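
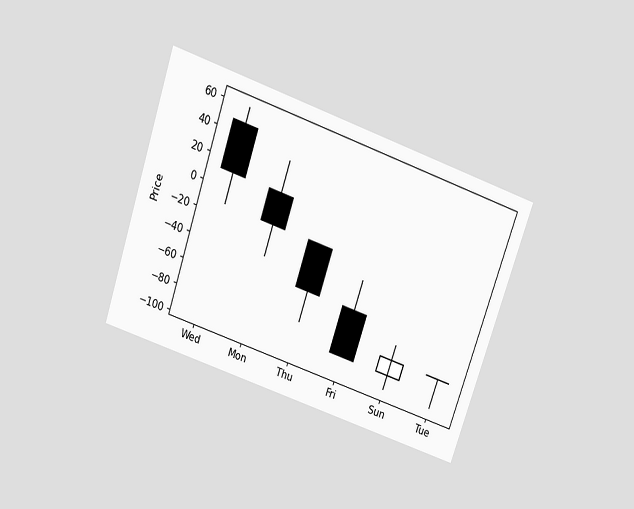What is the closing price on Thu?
-48

The chart is tilted about 19° clockwise and viewed slightly from above. The Thu candle closes at -48.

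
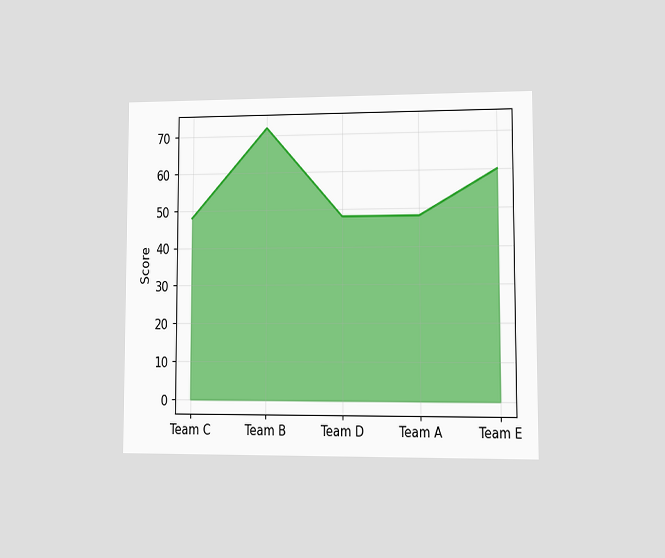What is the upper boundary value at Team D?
48

The chart is viewed at a slight angle. At Team D the upper boundary is at 48.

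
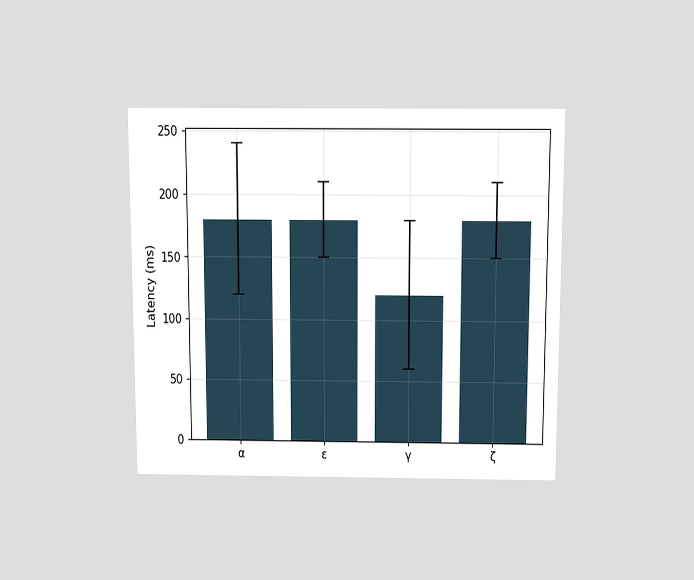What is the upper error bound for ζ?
210ms

The chart is viewed slightly from above. The ζ bar's upper whisker reaches 210ms.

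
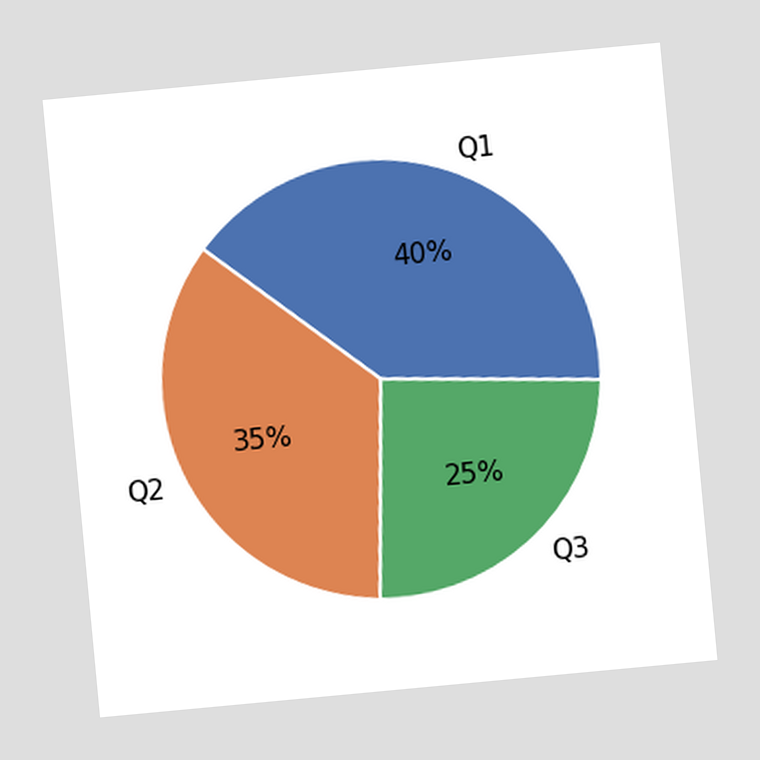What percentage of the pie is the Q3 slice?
25%

The chart is tilted about 5° counter-clockwise. The Q3 slice takes up 25% of the pie.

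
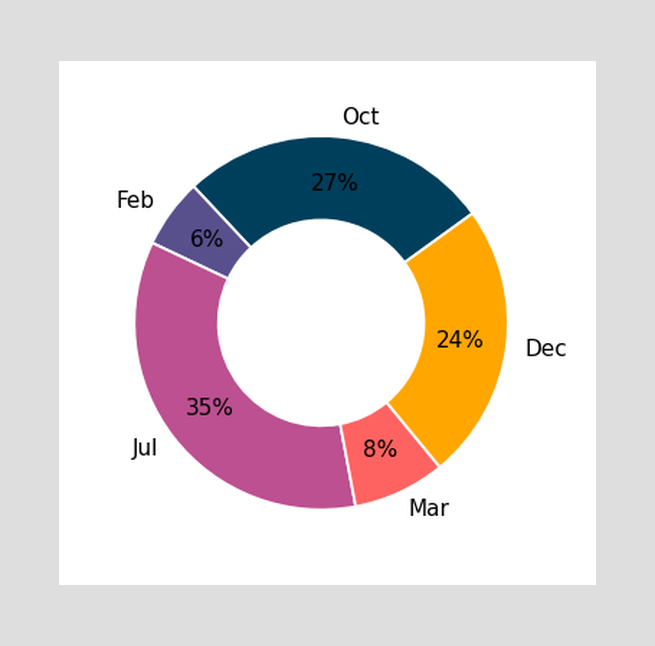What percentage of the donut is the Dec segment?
24%

The Dec segment takes up 24% of the ring.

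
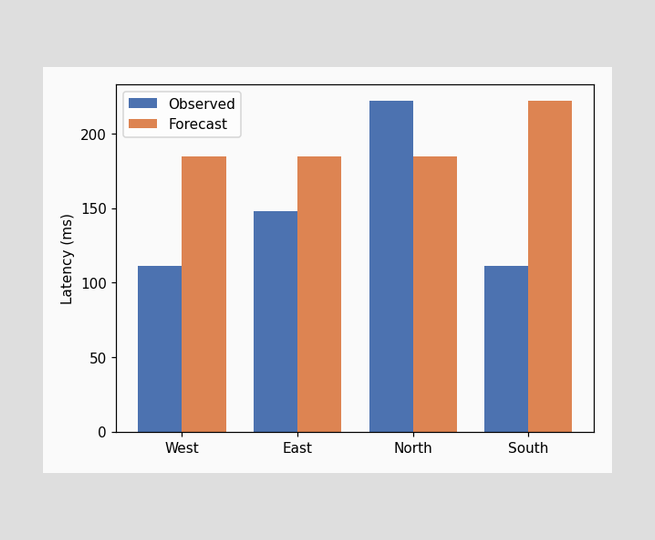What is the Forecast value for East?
185ms

The Forecast bar at East reaches 185ms on the y-axis.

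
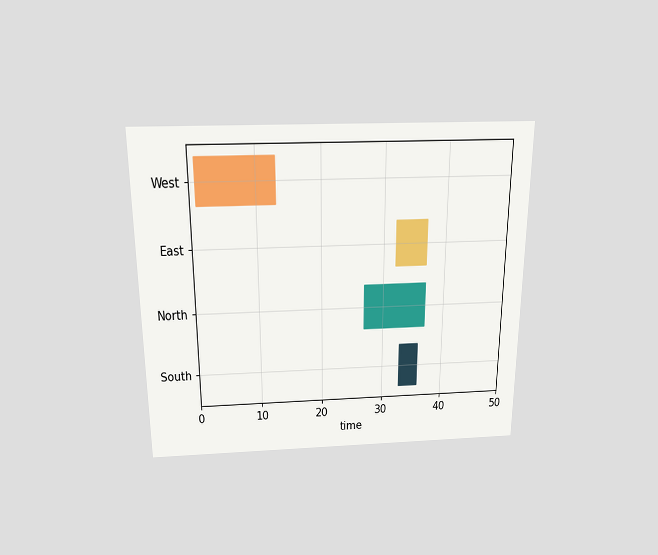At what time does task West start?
The chart is viewed slightly from above. The West bar begins at t=1.

1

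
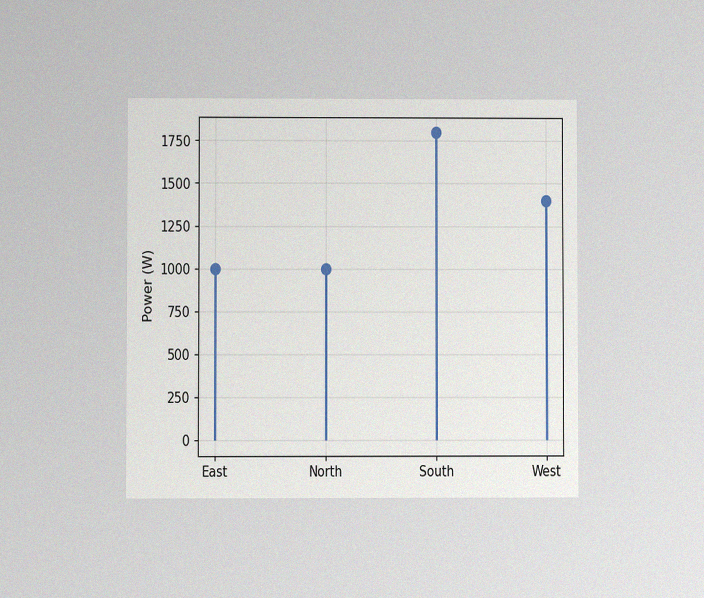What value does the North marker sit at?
The chart is viewed at a slight angle, with some photo noise. The North marker sits at 1000W.

1000W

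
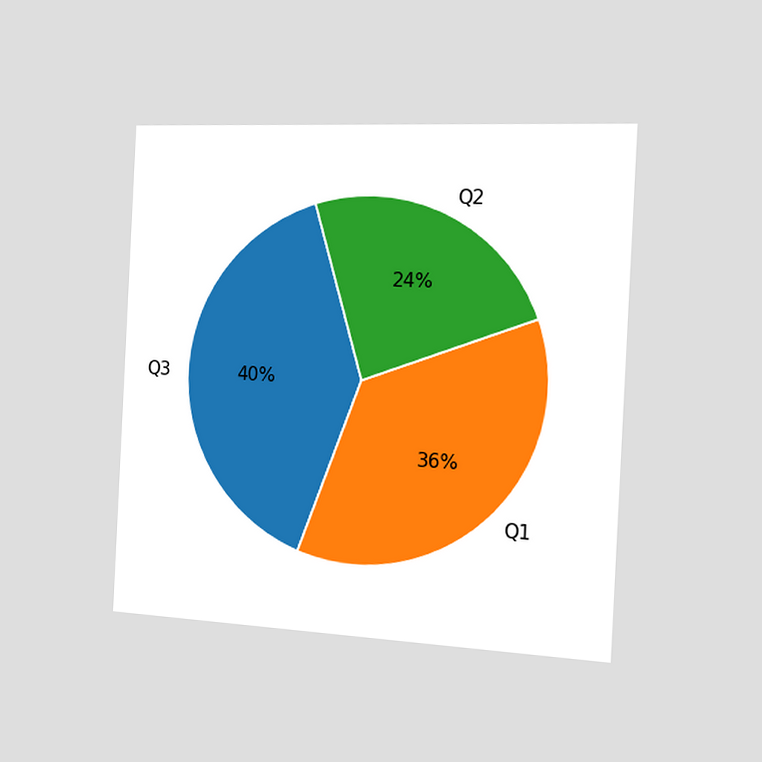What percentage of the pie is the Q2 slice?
The chart is tilted about 3° clockwise and viewed slightly from the right. The Q2 slice takes up 24% of the pie.

24%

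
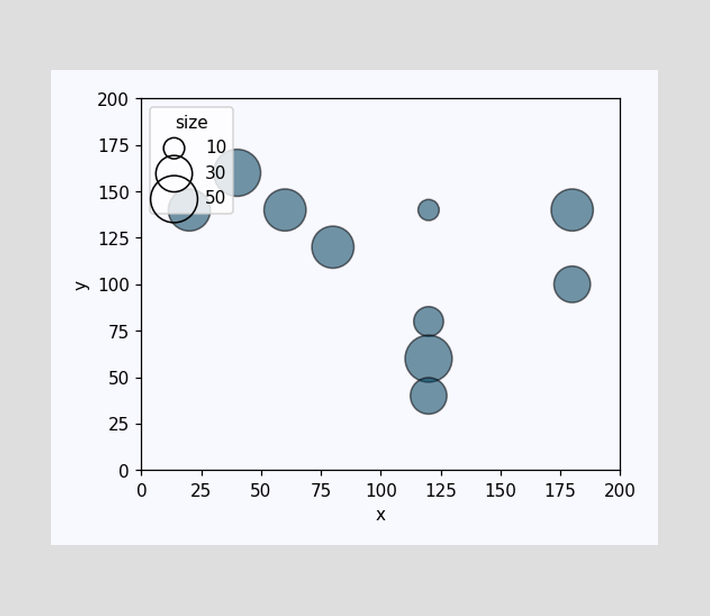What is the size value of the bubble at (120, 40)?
30

Matching the bubble at (120, 40) against the size legend gives 30.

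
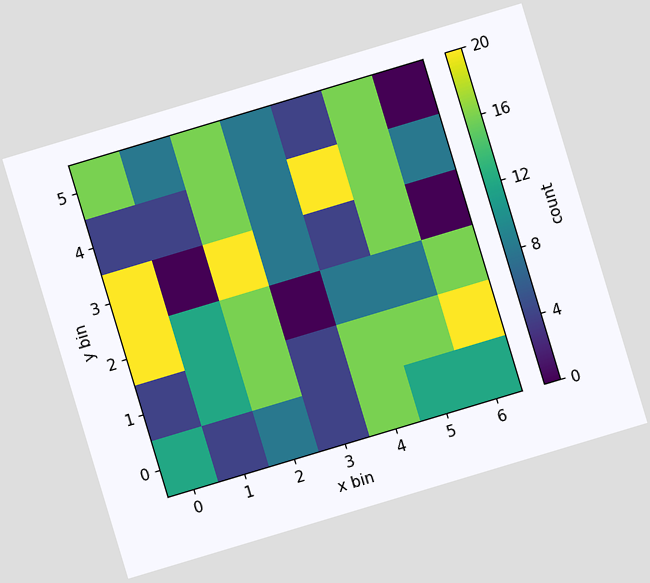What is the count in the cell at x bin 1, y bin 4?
The chart is tilted about 17° counter-clockwise. Matching the cell (1, 4) against the colorbar gives 4.

4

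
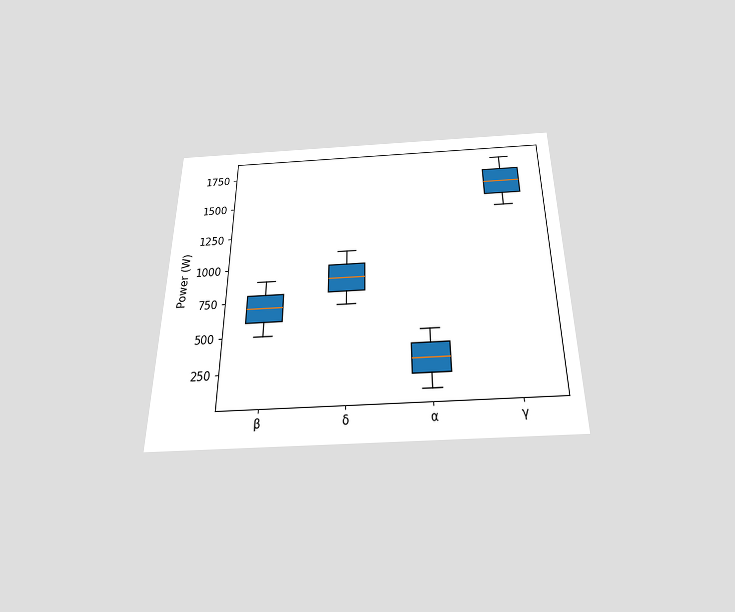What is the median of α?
The chart is viewed slightly from below. The median line in the α box sits at 300W.

300W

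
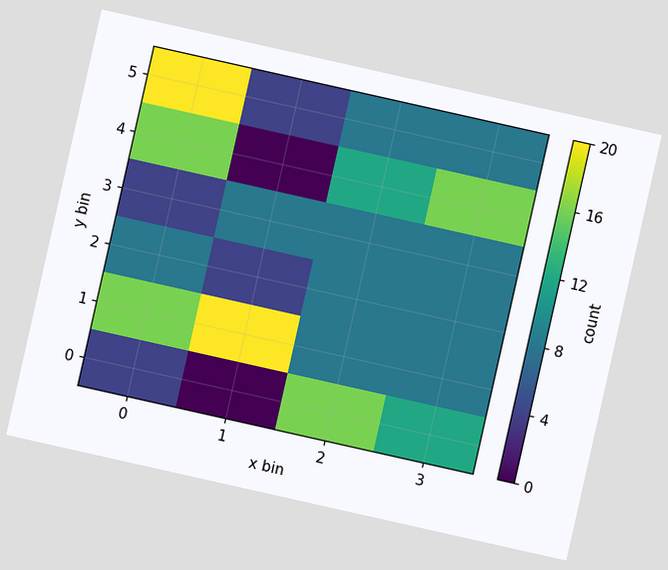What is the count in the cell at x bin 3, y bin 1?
8

The chart is tilted about 13° clockwise. Matching the cell (3, 1) against the colorbar gives 8.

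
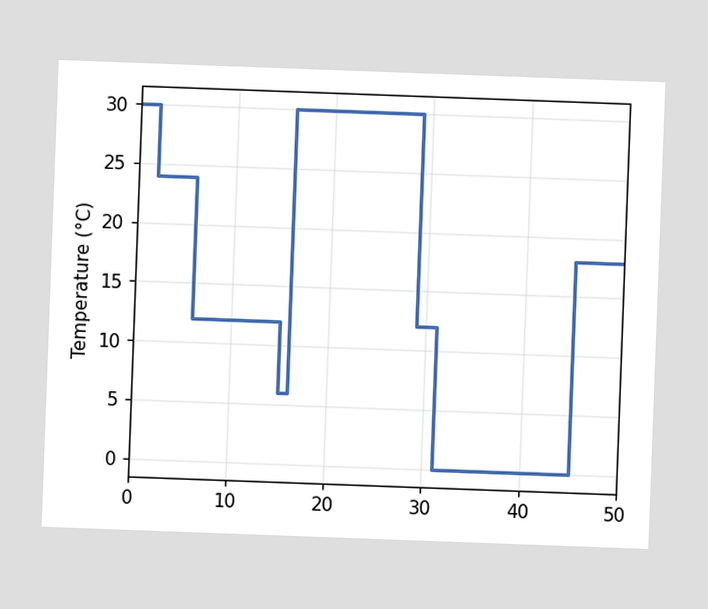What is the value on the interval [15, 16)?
6°C

The chart is tilted about 2° clockwise. On [15, 16) the step sits at 6°C.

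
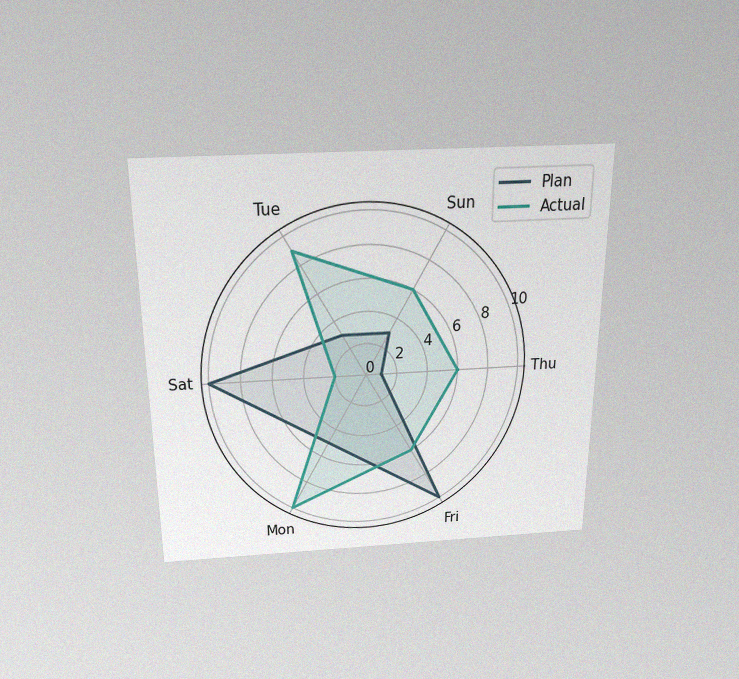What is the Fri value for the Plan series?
10

The chart is viewed slightly from above, with some photo noise. On the Fri axis, Plan reaches 10.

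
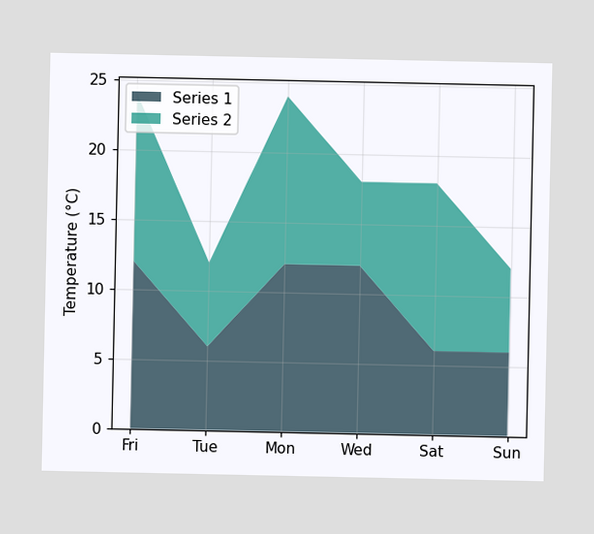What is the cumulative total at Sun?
The stacked total at Sun reaches 12°C.

12°C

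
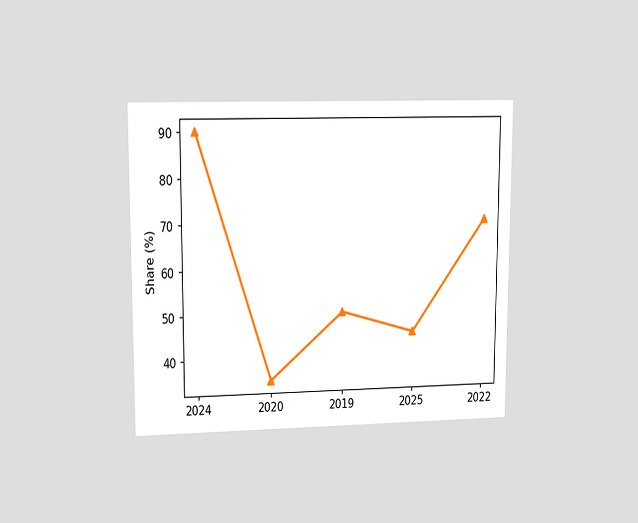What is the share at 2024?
The chart is viewed at a slight angle. At 2024, the line is at 90%.

90%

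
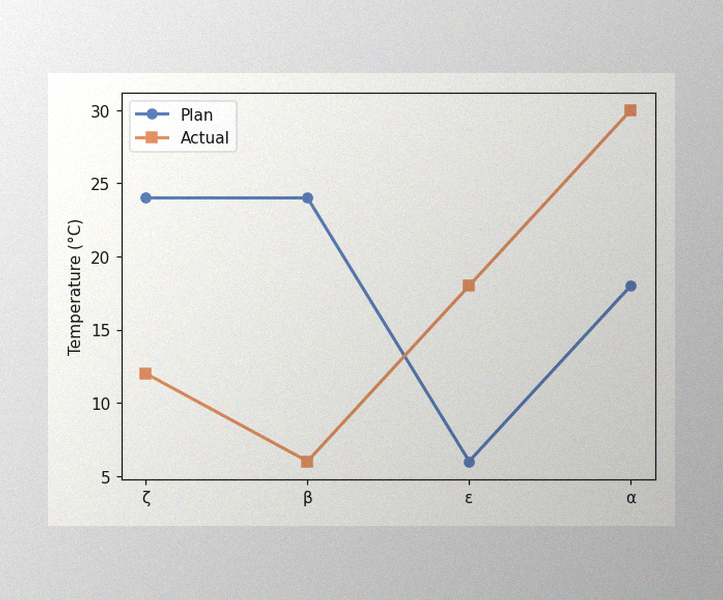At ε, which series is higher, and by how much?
The image has some photo noise and uneven lighting. At ε, Actual sits above the other line by 12°C.

Actual, by 12°C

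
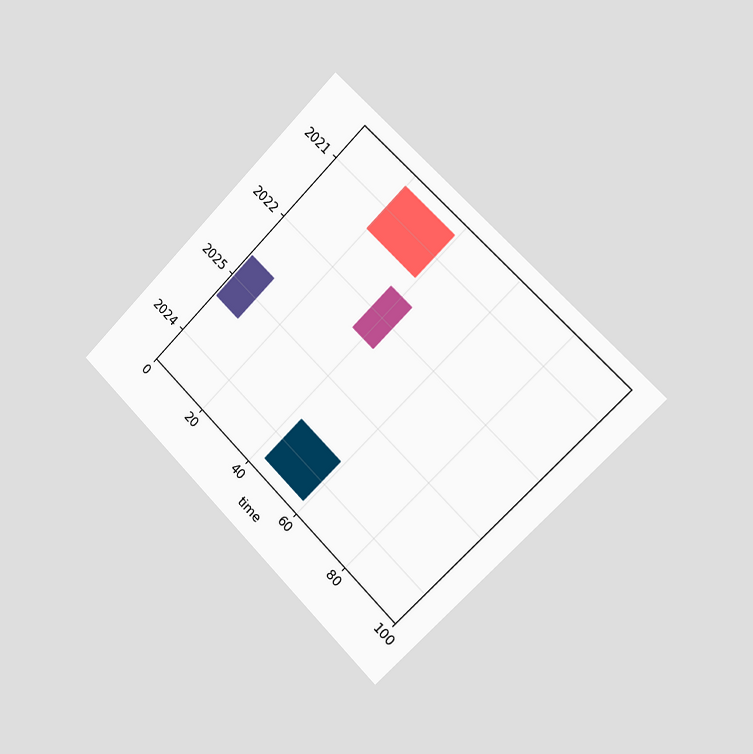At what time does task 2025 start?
The chart is tilted about 45° clockwise and viewed slightly from the right. The 2025 bar begins at t=1.

1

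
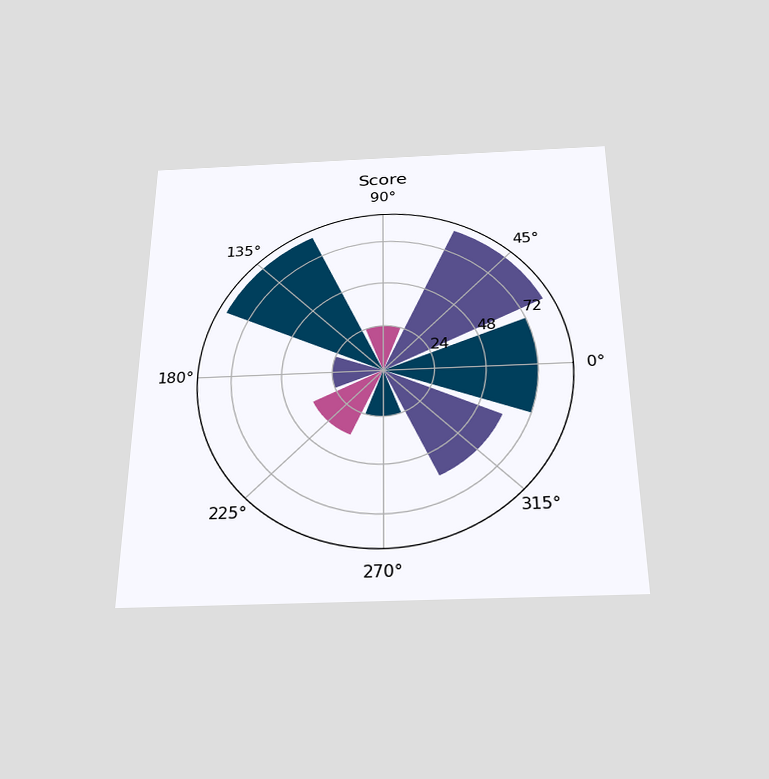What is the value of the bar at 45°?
The chart is viewed slightly from below. The bar at 45° reaches 84 on the radial axis.

84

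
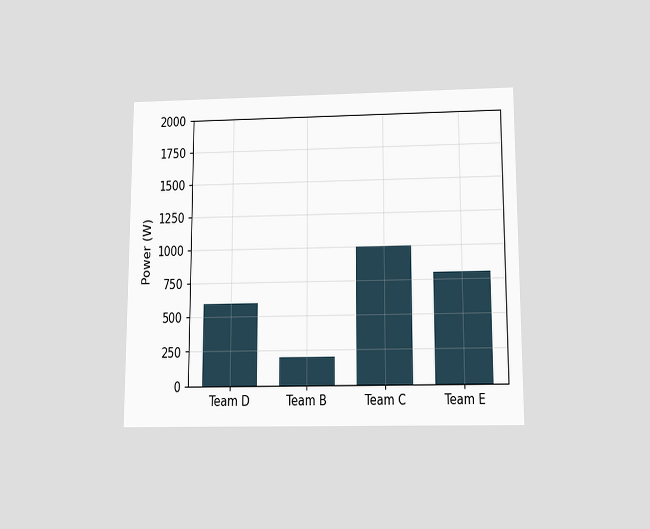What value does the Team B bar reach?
200W

The chart is viewed slightly from below. Reading along the chart's y-axis, the Team B bar reaches 200W.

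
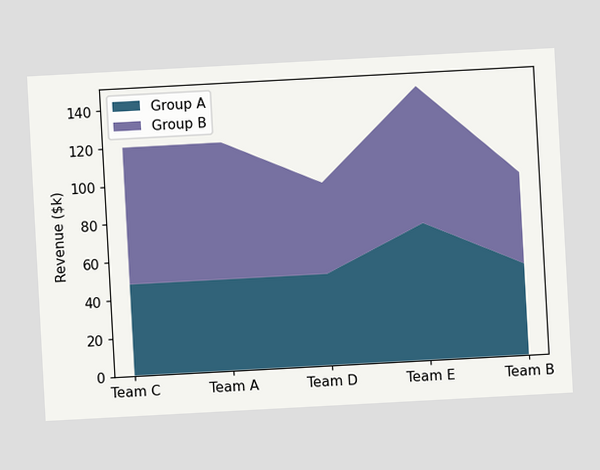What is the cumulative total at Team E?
The chart is tilted about 3° counter-clockwise. The stacked total at Team E reaches $144k.

$144k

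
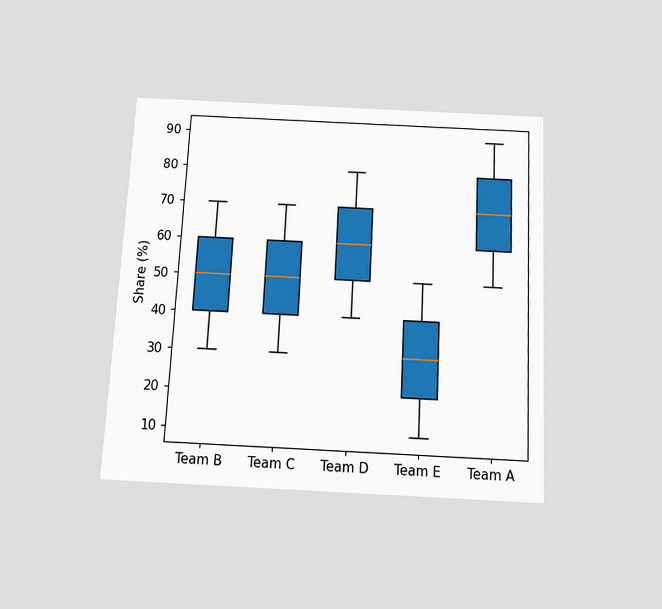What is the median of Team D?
The chart is tilted about 3° clockwise and viewed slightly from below. The median line in the Team D box sits at 60%.

60%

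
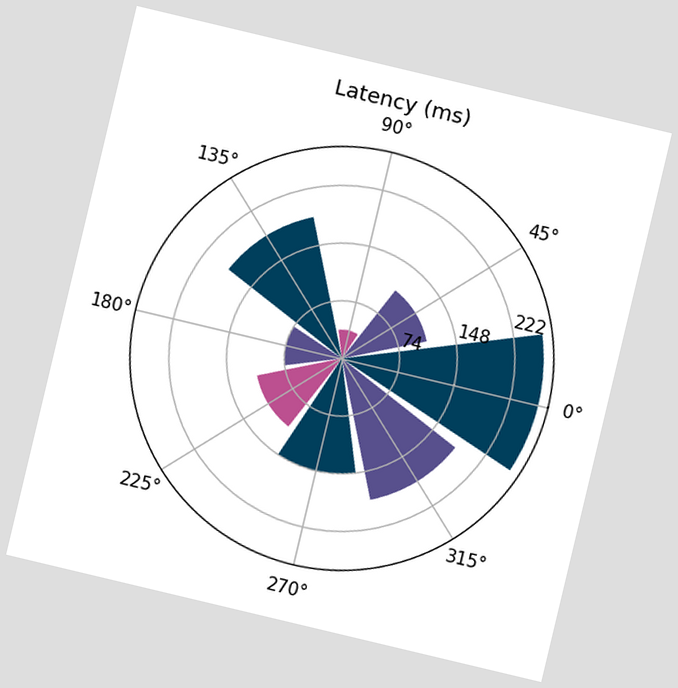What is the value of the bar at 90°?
37ms

The chart is tilted about 13° clockwise. The bar at 90° reaches 37ms on the radial axis.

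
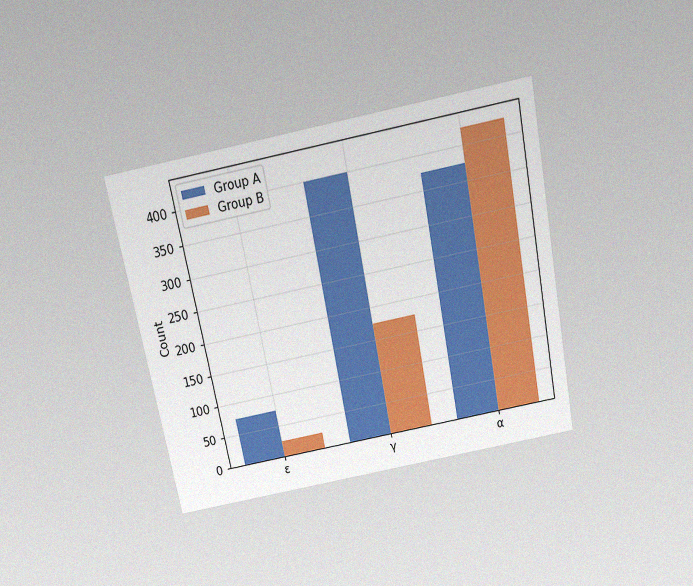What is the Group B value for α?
The chart is tilted about 11° counter-clockwise and viewed slightly from above, with some photo noise. The Group B bar at α reaches 425 on the y-axis.

425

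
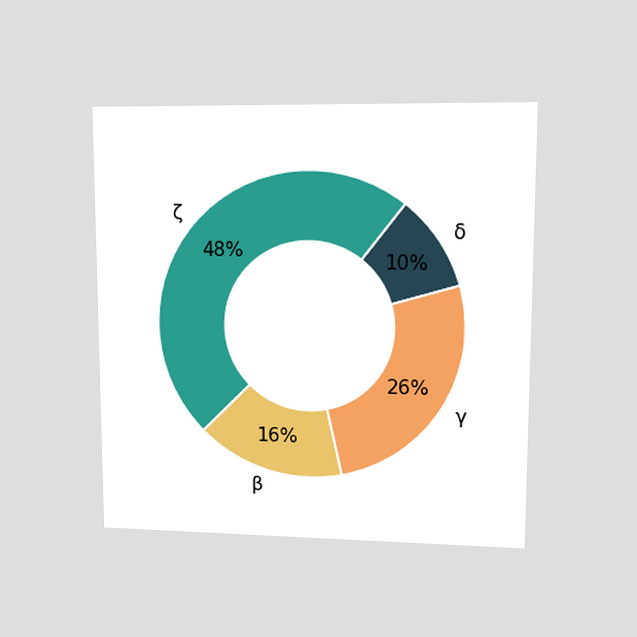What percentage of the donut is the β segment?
16%

The chart is viewed at a slight angle. The β segment takes up 16% of the ring.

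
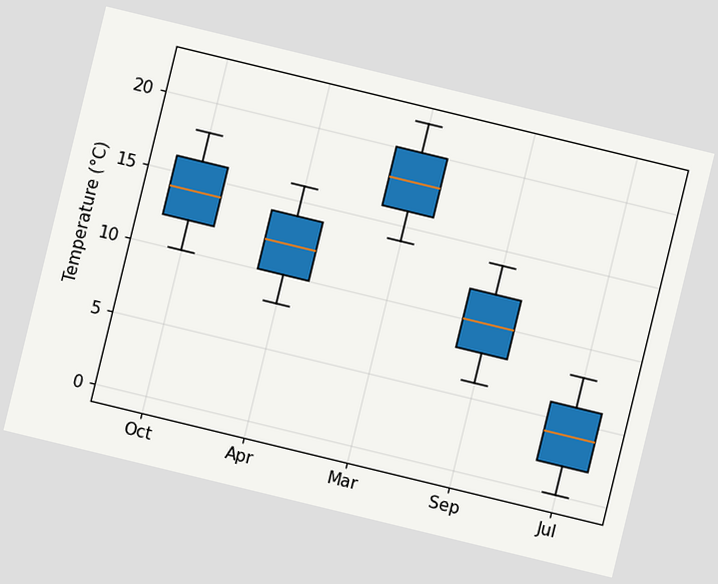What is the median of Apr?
12°C

The chart is tilted about 14° clockwise. The median line in the Apr box sits at 12°C.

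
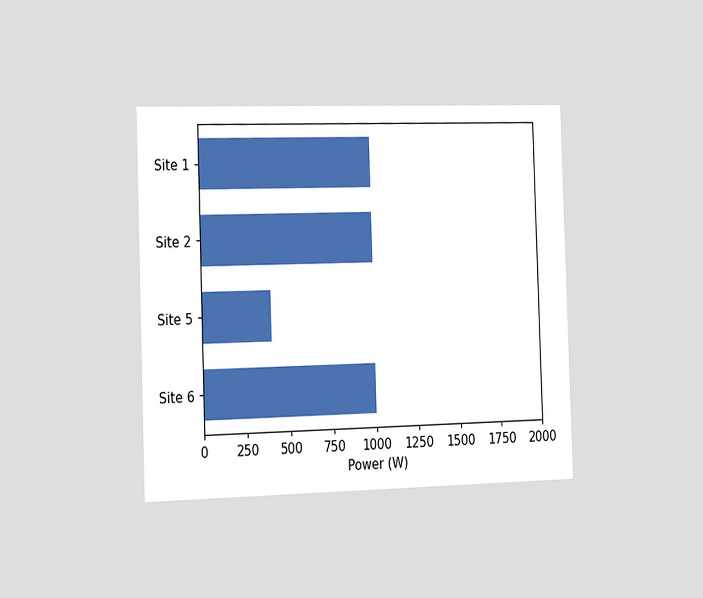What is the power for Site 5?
The chart is viewed slightly from the left. Reading along the chart's x-axis, the Site 5 bar reaches 400W.

400W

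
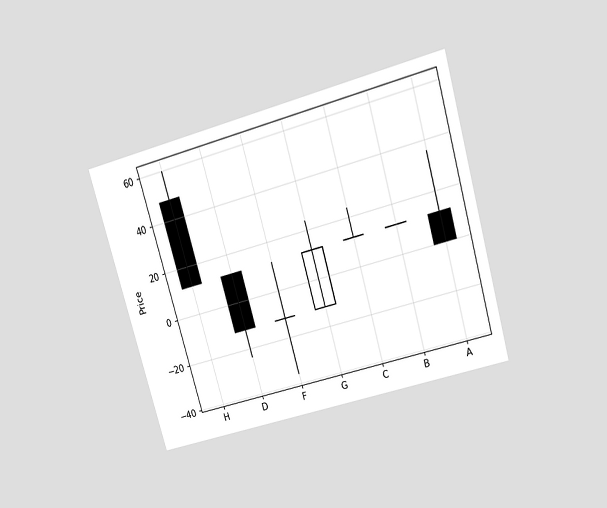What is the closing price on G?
The chart is tilted about 16° counter-clockwise and viewed slightly from above. The G candle closes at 12.

12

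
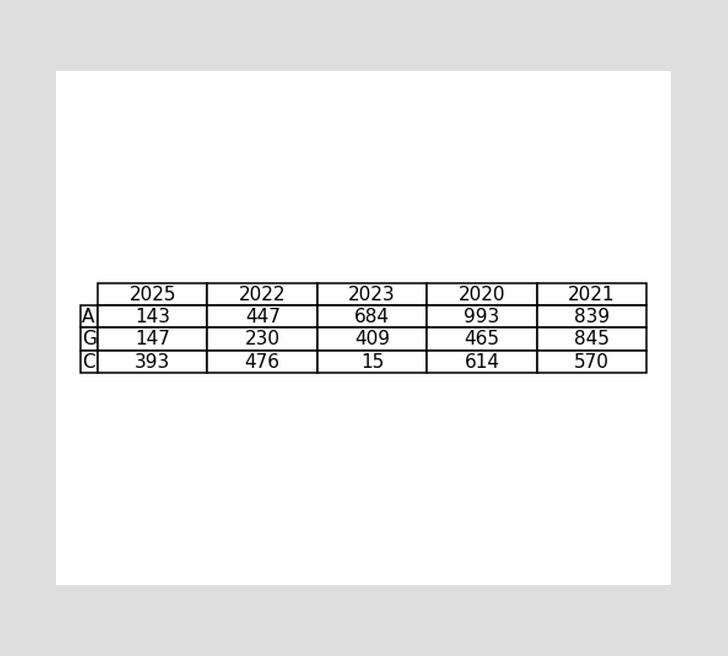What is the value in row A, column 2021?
839

The (A, 2021) cell reads 839.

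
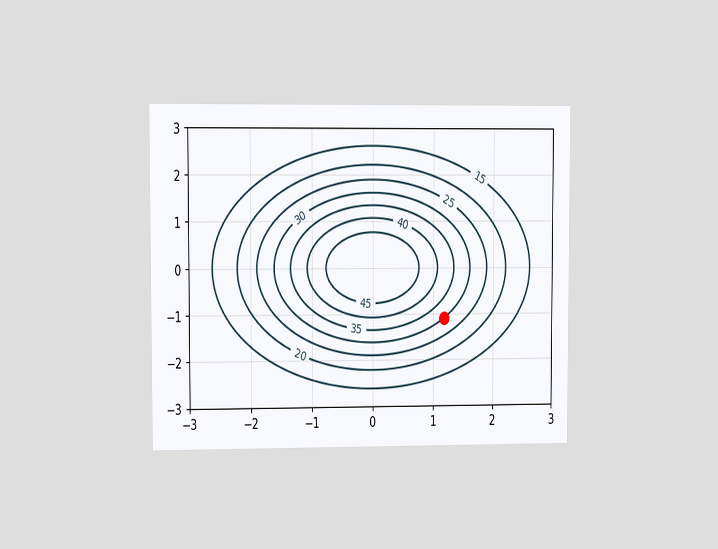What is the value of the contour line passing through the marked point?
30

The chart is viewed at a slight angle. The marked point sits on the contour labelled 30.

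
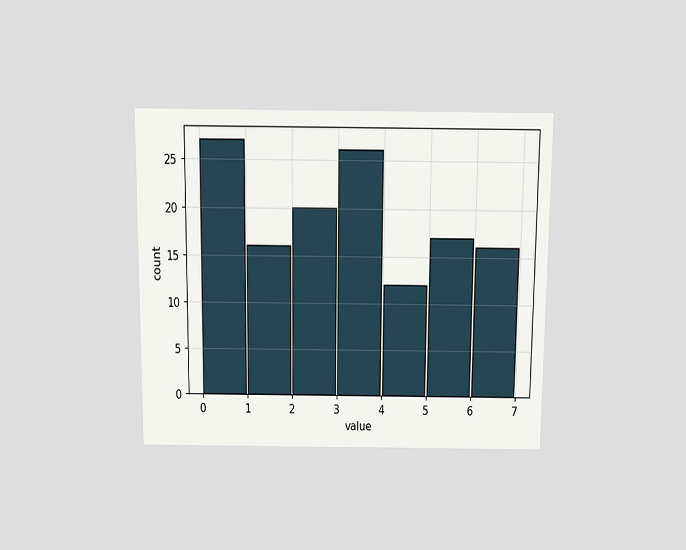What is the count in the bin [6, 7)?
16

The chart is viewed slightly from above. The [6, 7) bin has height 16.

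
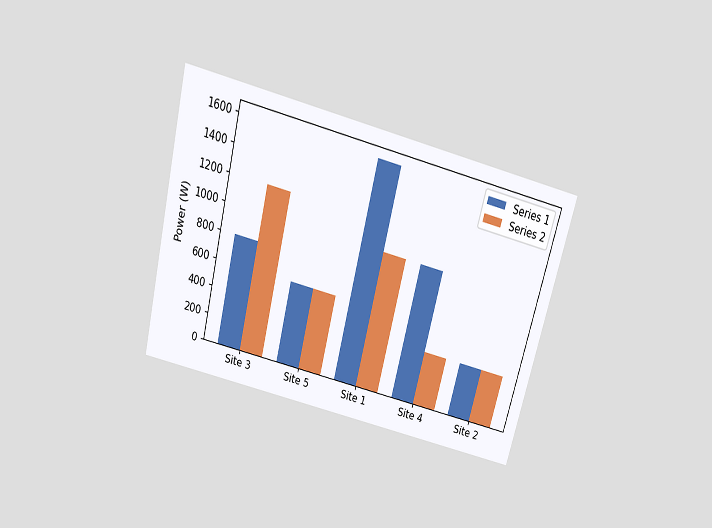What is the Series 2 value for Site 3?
1200W

The chart is tilted about 14° clockwise and viewed slightly from above. The Series 2 bar at Site 3 reaches 1200W on the y-axis.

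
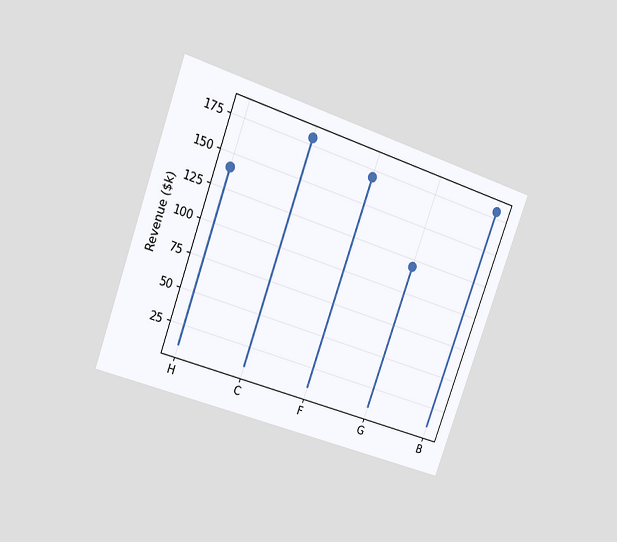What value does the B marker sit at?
$180k

The chart is tilted about 20° clockwise and viewed at a slight angle. The B marker sits at $180k.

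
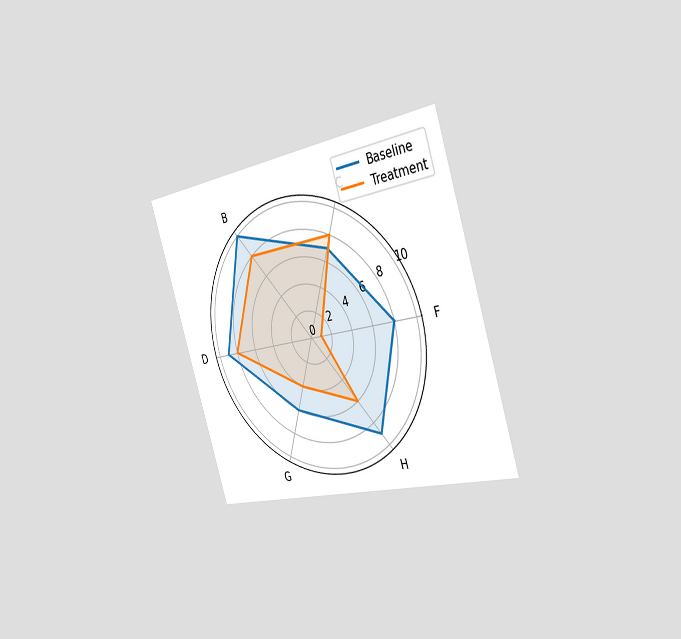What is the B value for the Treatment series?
8

The chart is tilted about 18° counter-clockwise and viewed slightly from the right. On the B axis, Treatment reaches 8.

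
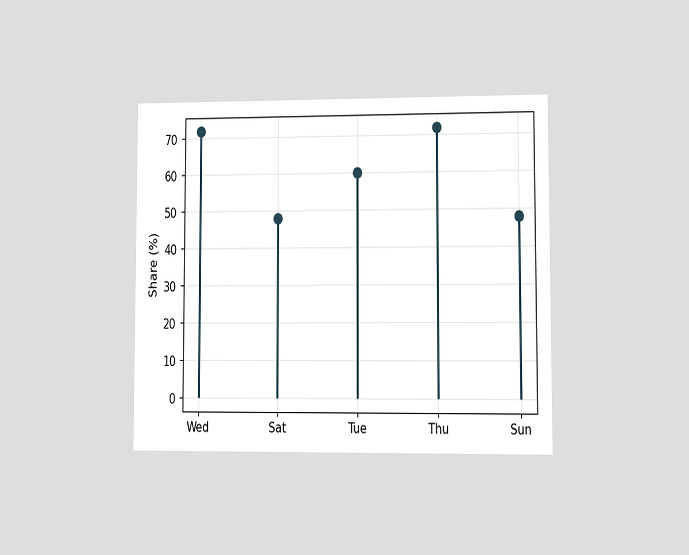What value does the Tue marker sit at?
60%

The chart is viewed at a slight angle. The Tue marker sits at 60%.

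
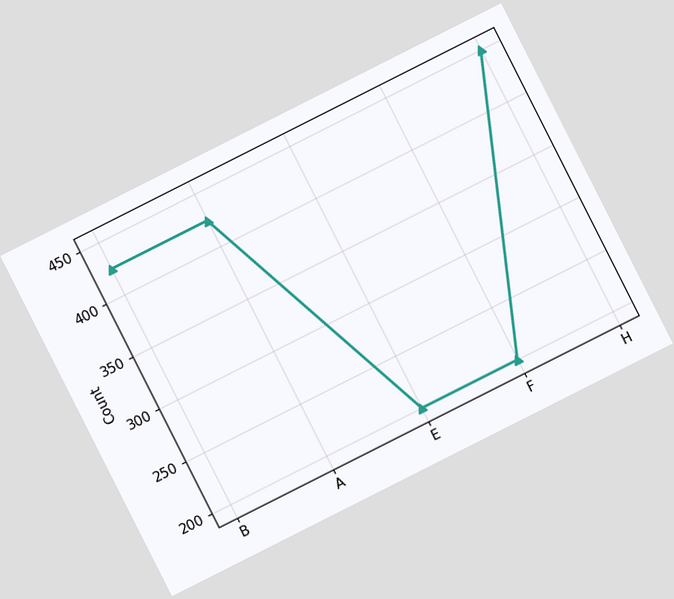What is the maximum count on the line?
450

The chart is tilted about 27° counter-clockwise. The highest point is at H, and reading across to the y-axis gives 450.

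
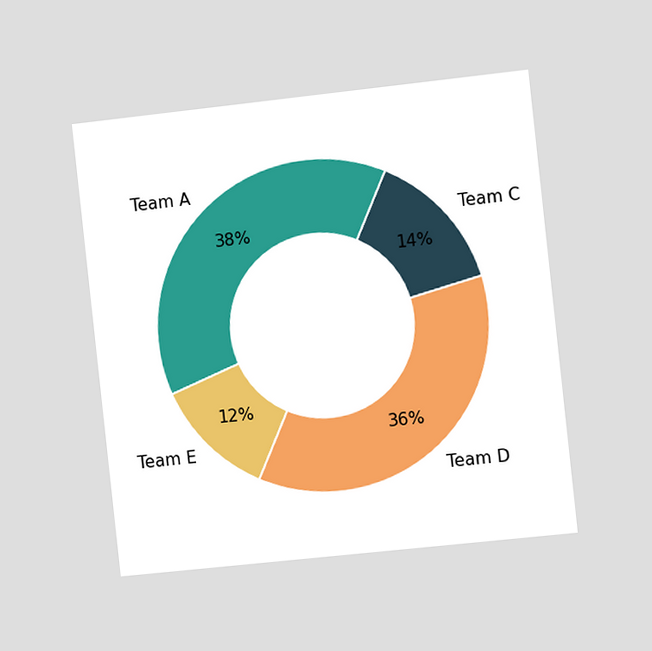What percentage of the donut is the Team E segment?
12%

The chart is tilted about 6° counter-clockwise and viewed slightly from the right. The Team E segment takes up 12% of the ring.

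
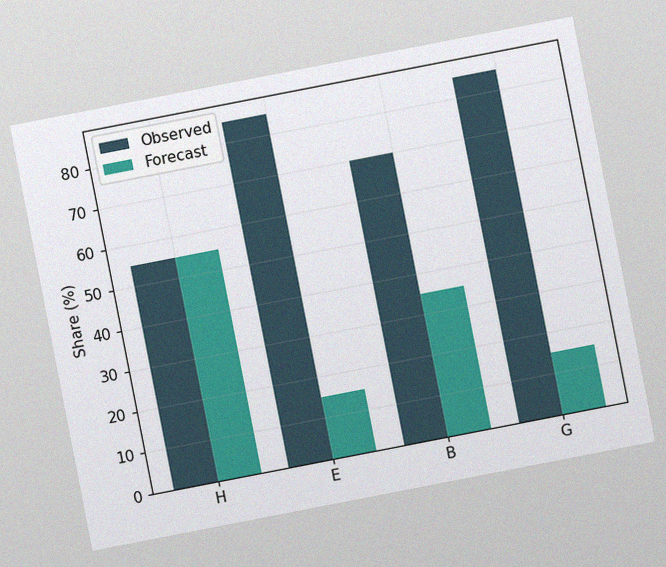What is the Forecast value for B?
The chart is tilted about 11° counter-clockwise, with some photo noise. The Forecast bar at B reaches 35% on the y-axis.

35%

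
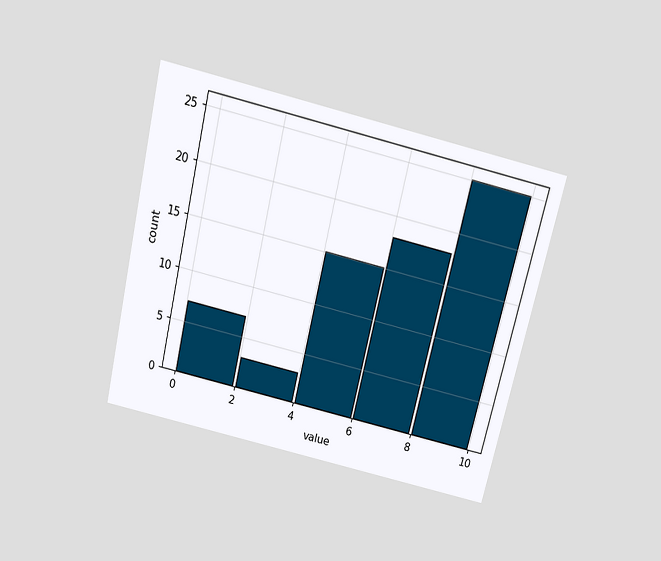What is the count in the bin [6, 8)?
18

The chart is tilted about 13° clockwise and viewed slightly from above. The [6, 8) bin has height 18.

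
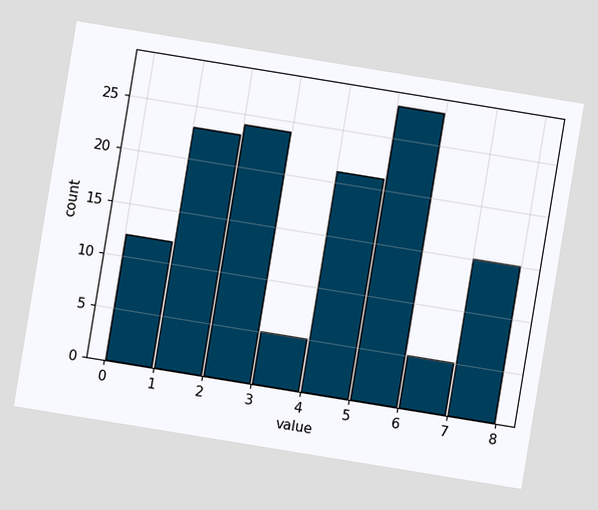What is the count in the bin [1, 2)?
The chart is tilted about 9° clockwise. The [1, 2) bin has height 23.

23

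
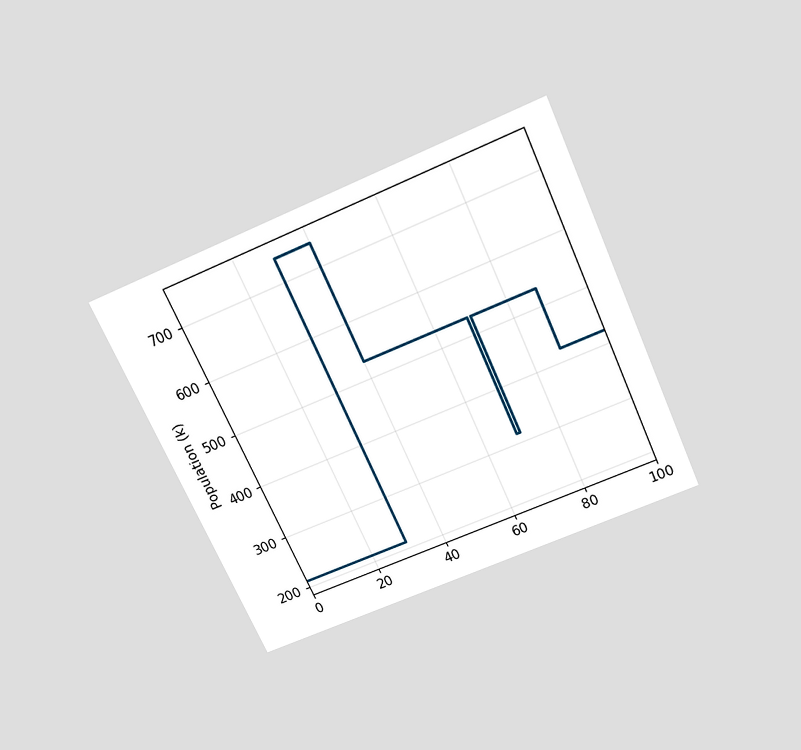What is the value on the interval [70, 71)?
530k

The chart is tilted about 24° counter-clockwise and viewed slightly from above. On [70, 71) the step sits at 530k.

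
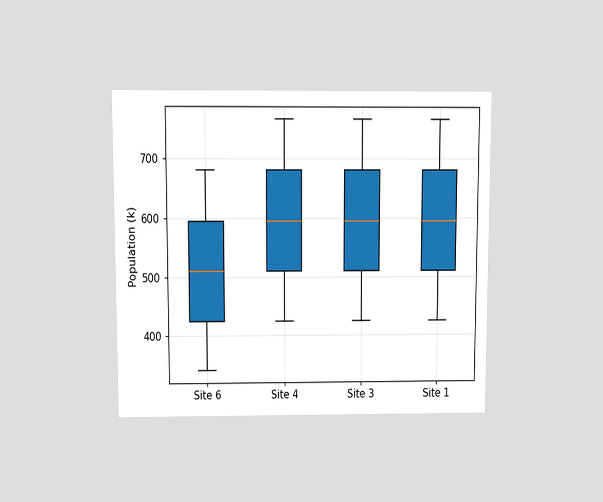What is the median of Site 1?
595k

The chart is viewed slightly from above. The median line in the Site 1 box sits at 595k.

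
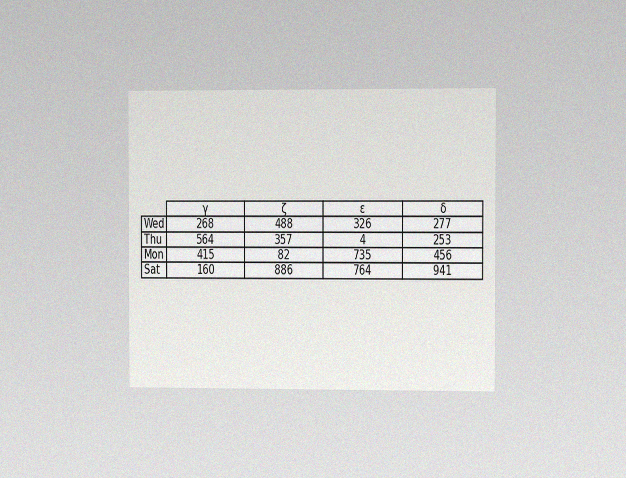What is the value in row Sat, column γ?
160

The chart is viewed slightly from the right, with some photo noise. The (Sat, γ) cell reads 160.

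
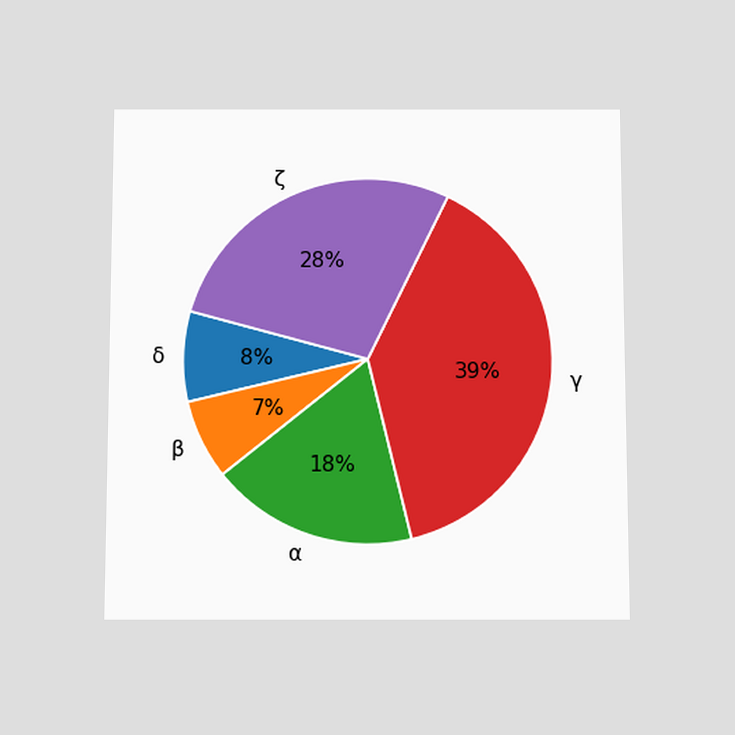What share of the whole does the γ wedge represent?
39%

The chart is viewed slightly from below. The γ slice takes up 39% of the pie.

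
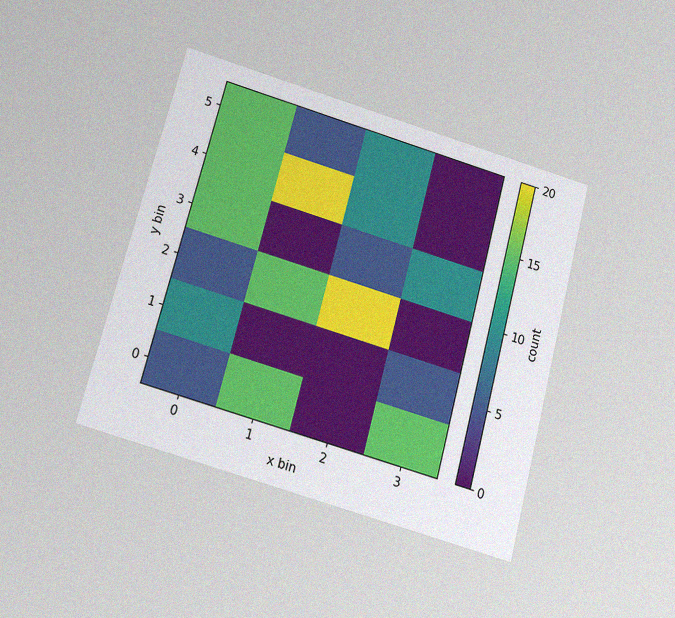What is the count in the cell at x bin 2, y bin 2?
The chart is tilted about 15° clockwise and viewed slightly from below, with some photo noise. Matching the cell (2, 2) against the colorbar gives 20.

20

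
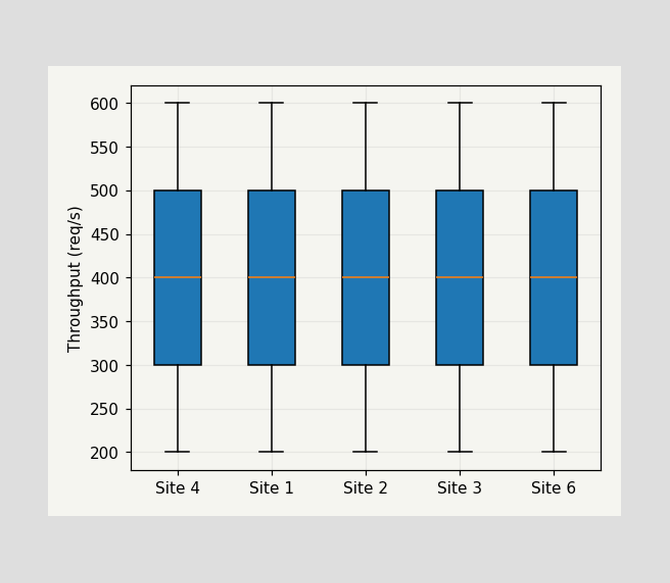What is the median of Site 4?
400req/s

The median line in the Site 4 box sits at 400req/s.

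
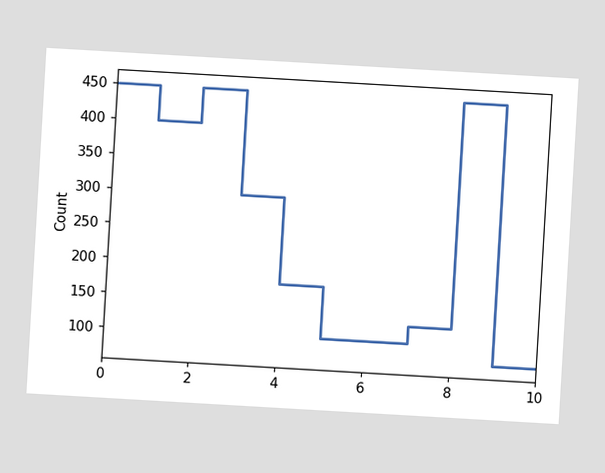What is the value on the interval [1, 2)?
400

The chart is tilted about 3° clockwise. On [1, 2) the step sits at 400.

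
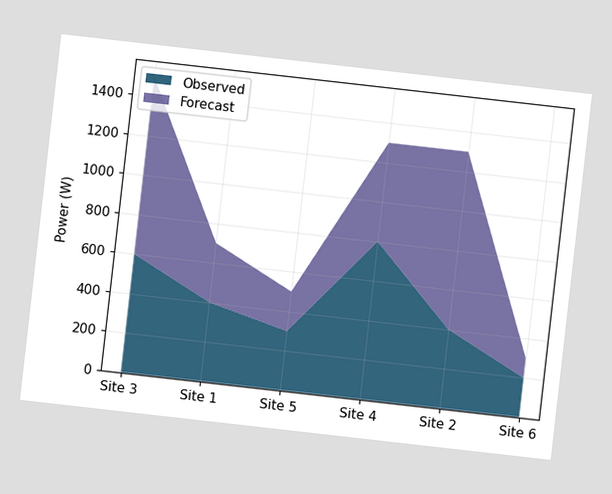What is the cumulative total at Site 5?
500W

The chart is tilted about 6° clockwise. The stacked total at Site 5 reaches 500W.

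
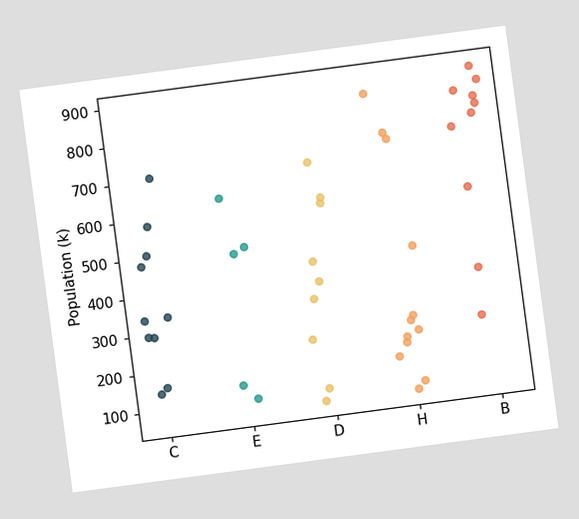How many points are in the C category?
The chart is tilted about 8° counter-clockwise. Counting the markers in the C column gives 10.

10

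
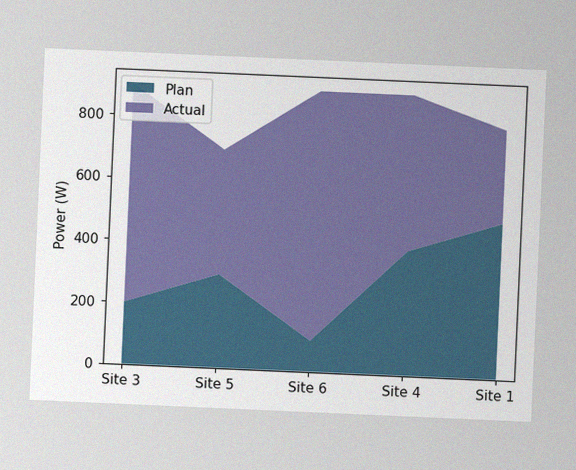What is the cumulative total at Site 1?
800W

The chart is tilted about 3° clockwise, with some photo noise. The stacked total at Site 1 reaches 800W.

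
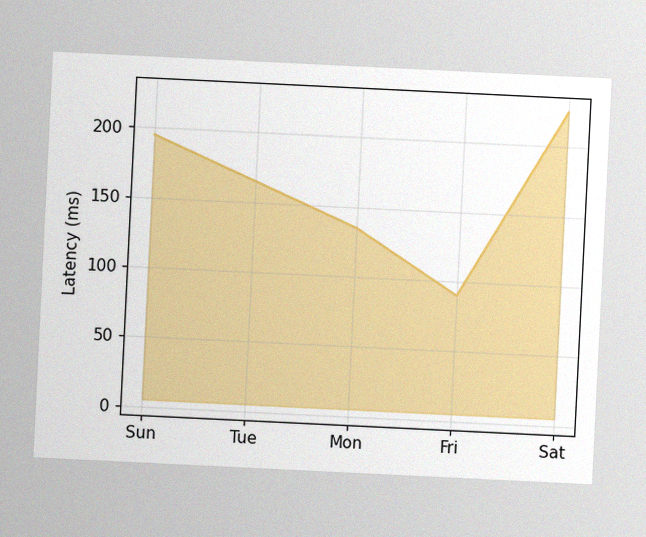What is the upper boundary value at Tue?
165ms

The chart is tilted about 3° clockwise, with some photo noise. At Tue the upper boundary is at 165ms.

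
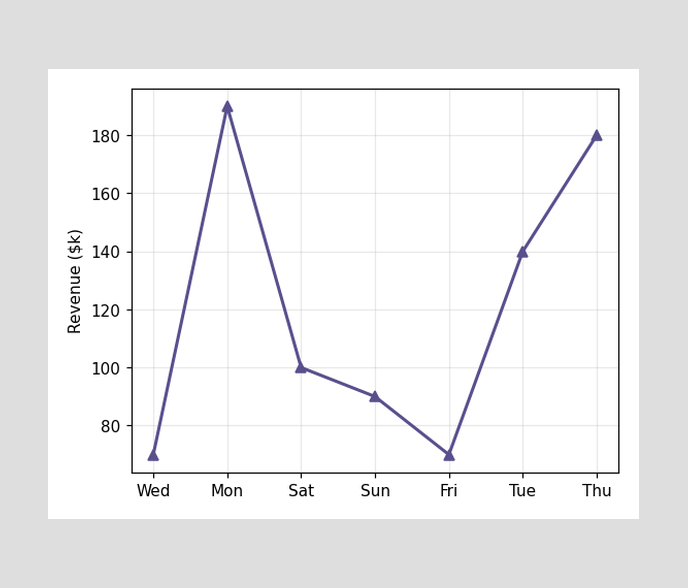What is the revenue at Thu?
At Thu, the line is at $180k.

$180k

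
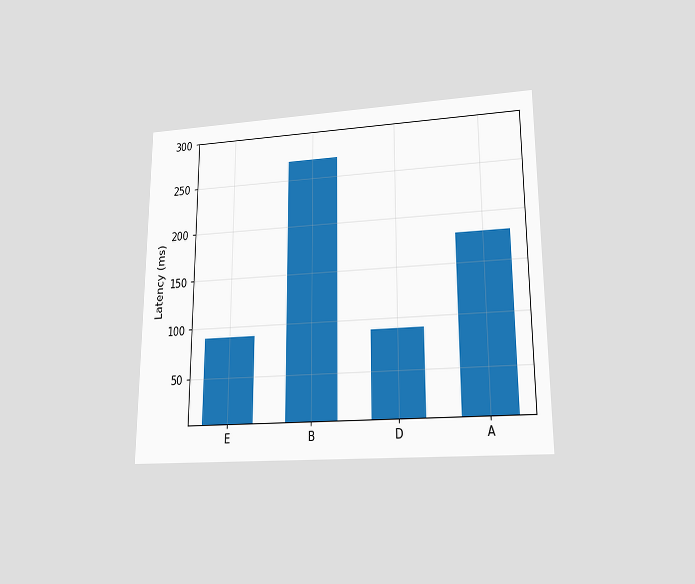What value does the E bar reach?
90ms

The chart is viewed at a slight angle. Reading along the chart's y-axis, the E bar reaches 90ms.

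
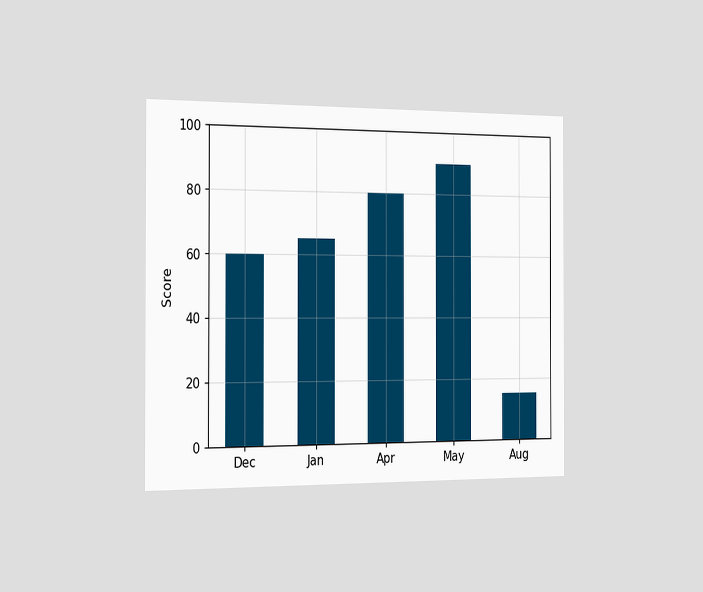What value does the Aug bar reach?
15

The chart is viewed slightly from the left. Reading along the chart's y-axis, the Aug bar reaches 15.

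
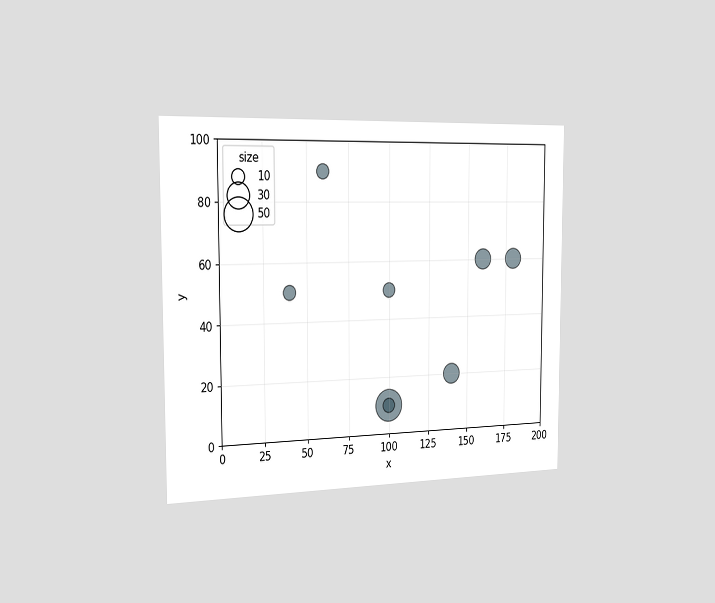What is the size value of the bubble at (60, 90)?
10

The chart is viewed slightly from the left. Matching the bubble at (60, 90) against the size legend gives 10.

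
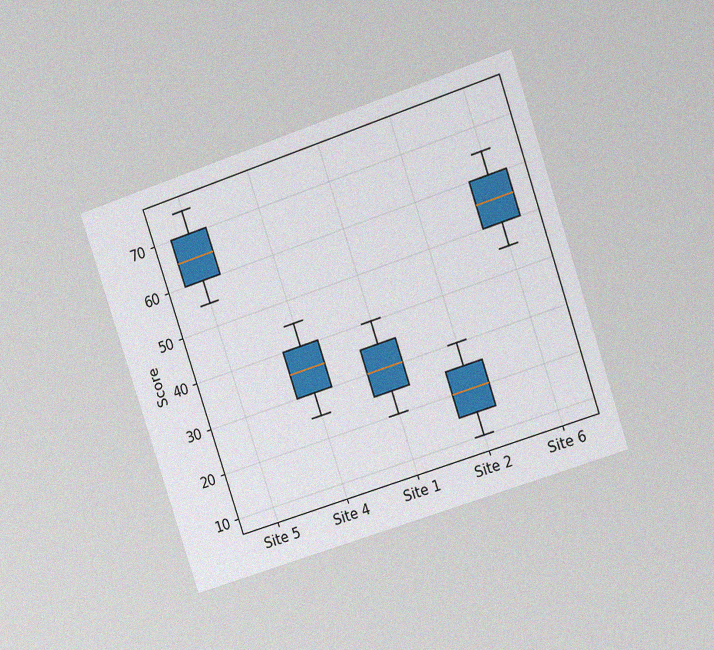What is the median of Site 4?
The chart is tilted about 18° counter-clockwise and viewed at a slight angle, with some photo noise. The median line in the Site 4 box sits at 35.

35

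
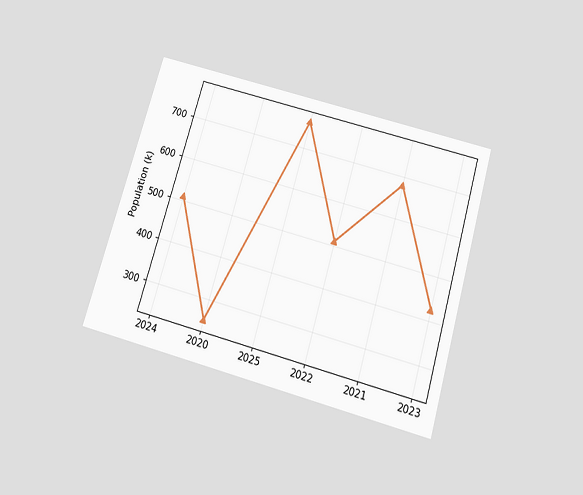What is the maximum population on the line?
765k

The chart is tilted about 16° clockwise and viewed slightly from below. The highest point is at 2025, and reading across to the y-axis gives 765k.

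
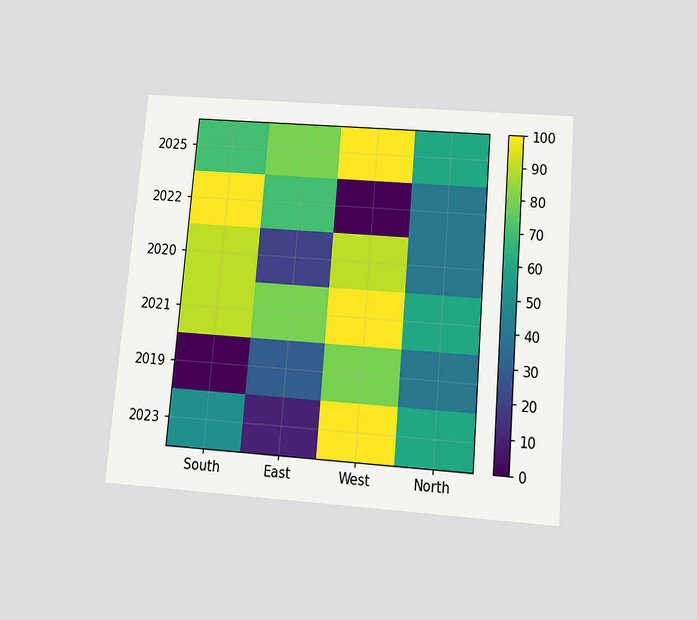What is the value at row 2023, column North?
60

The chart is tilted about 5° clockwise and viewed slightly from below. Matching cell (2023, North) against the colorbar gives 60.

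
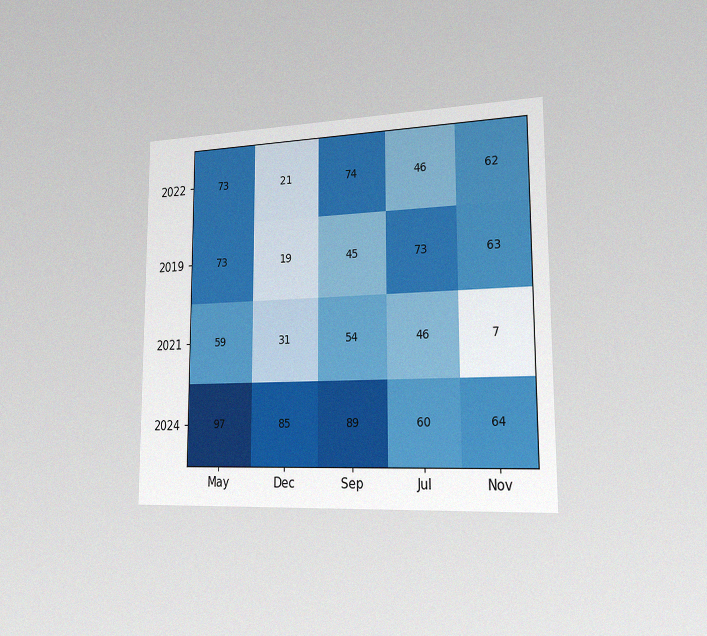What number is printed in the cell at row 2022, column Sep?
74

The chart is viewed slightly from the right, with some photo noise. The (2022, Sep) cell reads 74.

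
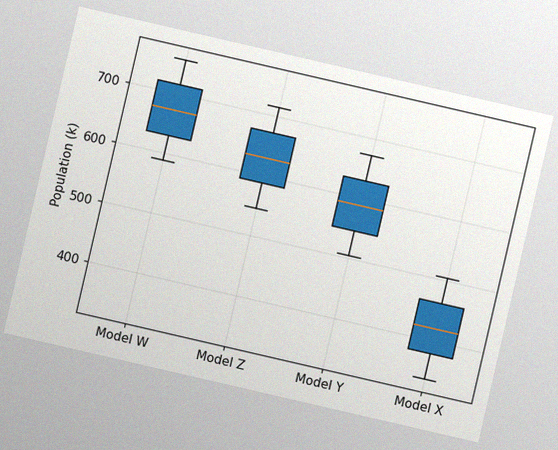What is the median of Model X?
The chart is tilted about 13° clockwise, with some photo noise. The median line in the Model X box sits at 420k.

420k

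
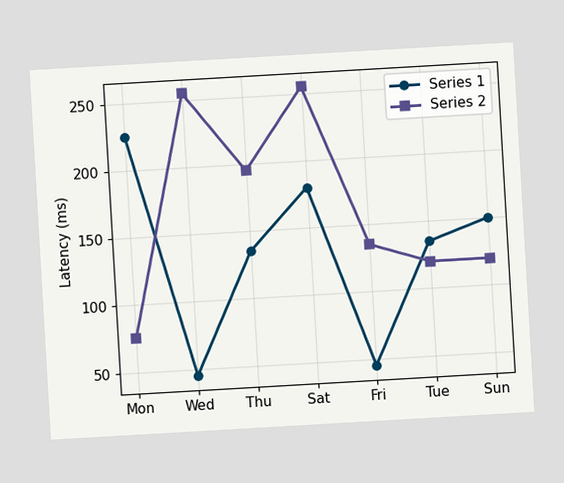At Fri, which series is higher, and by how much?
Series 2, by 90ms

The chart is tilted about 3° counter-clockwise. At Fri, Series 2 sits above the other line by 90ms.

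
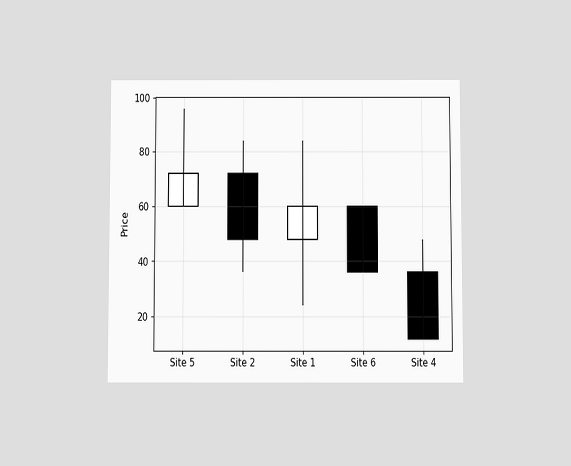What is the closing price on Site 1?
The chart is viewed at a slight angle. The Site 1 candle closes at 60.

60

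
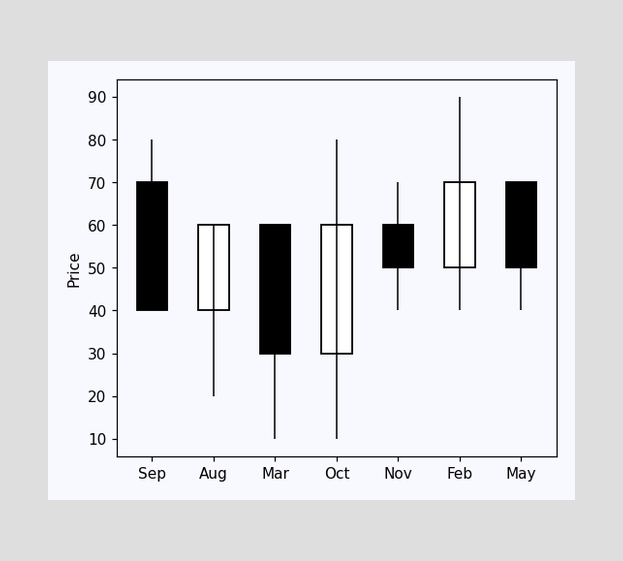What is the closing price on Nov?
The Nov candle closes at 50.

50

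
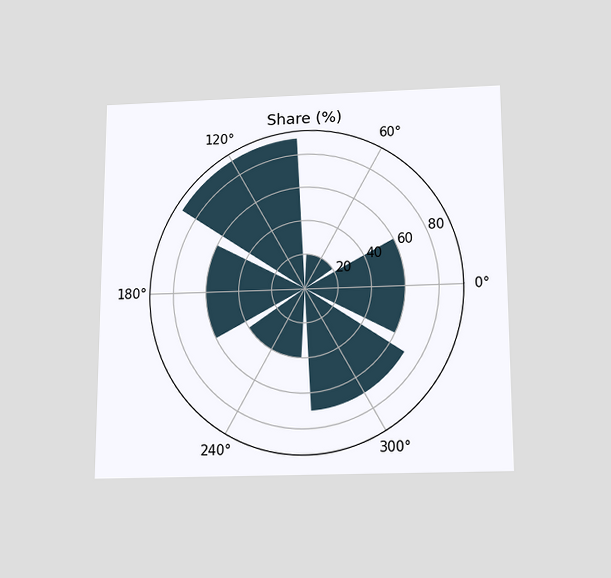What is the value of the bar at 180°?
60%

The chart is viewed slightly from below. The bar at 180° reaches 60% on the radial axis.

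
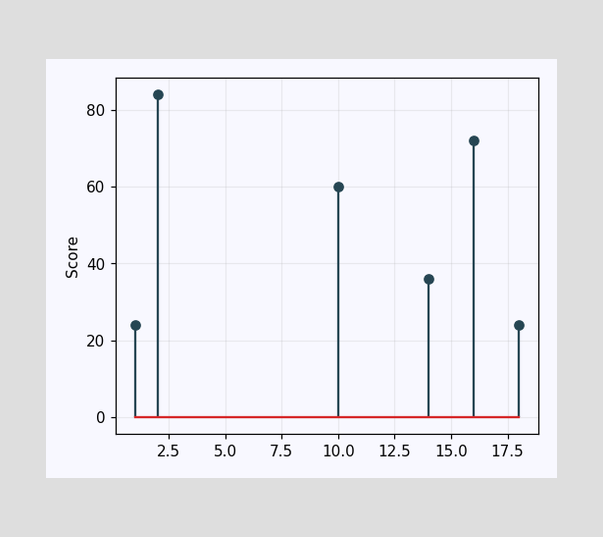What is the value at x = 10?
The stem at x=10 reaches 60.

60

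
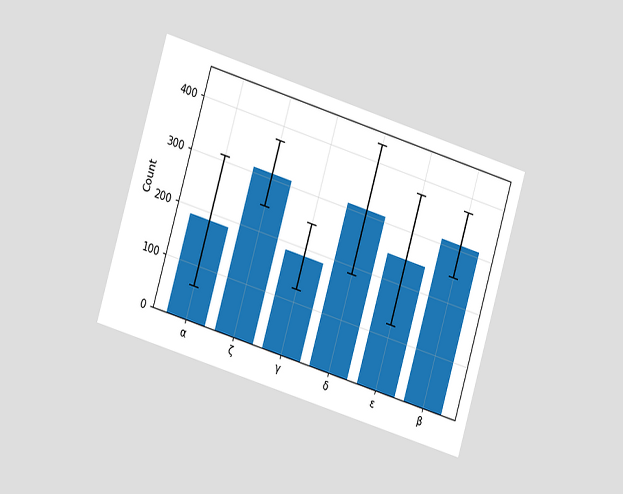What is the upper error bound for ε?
The chart is tilted about 17° clockwise and viewed slightly from the left. The ε bar's upper whisker reaches 372.

372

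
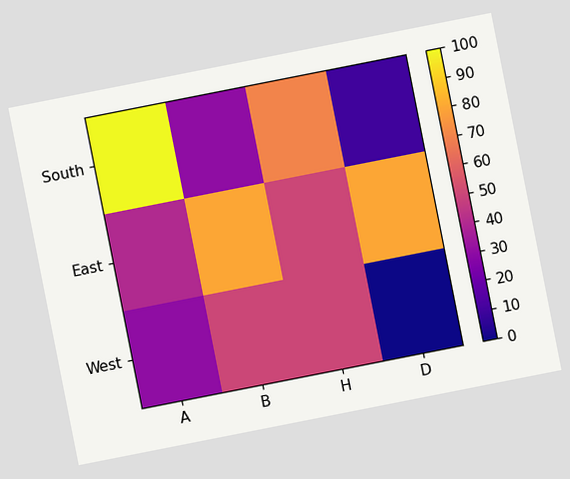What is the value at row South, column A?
100

The chart is tilted about 11° counter-clockwise. Matching cell (South, A) against the colorbar gives 100.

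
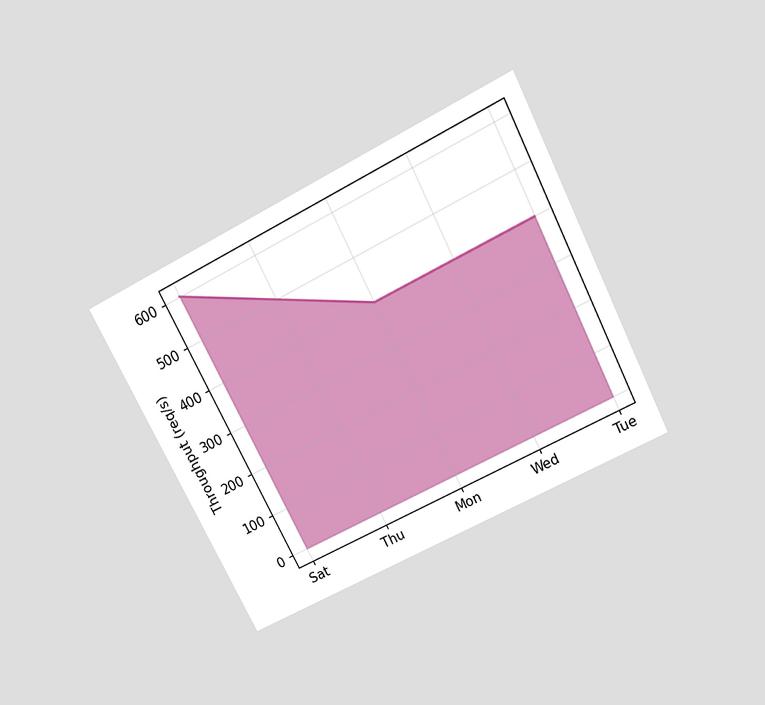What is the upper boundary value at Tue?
The chart is tilted about 27° counter-clockwise and viewed slightly from above. At Tue the upper boundary is at 400req/s.

400req/s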